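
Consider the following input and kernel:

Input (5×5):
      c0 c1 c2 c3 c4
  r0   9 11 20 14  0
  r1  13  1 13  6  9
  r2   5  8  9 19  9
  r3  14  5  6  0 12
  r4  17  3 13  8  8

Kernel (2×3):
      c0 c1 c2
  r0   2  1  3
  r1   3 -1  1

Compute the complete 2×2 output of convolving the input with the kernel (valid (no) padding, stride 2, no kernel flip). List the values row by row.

Output[0,0]: The receptive field on the input at this output position is [9 11 20 / 13 1 13]. Elementwise product with the kernel and sum: 9·2 + 11·1 + 20·3 + 13·3 + 1·-1 + 13·1.

140 96
88 94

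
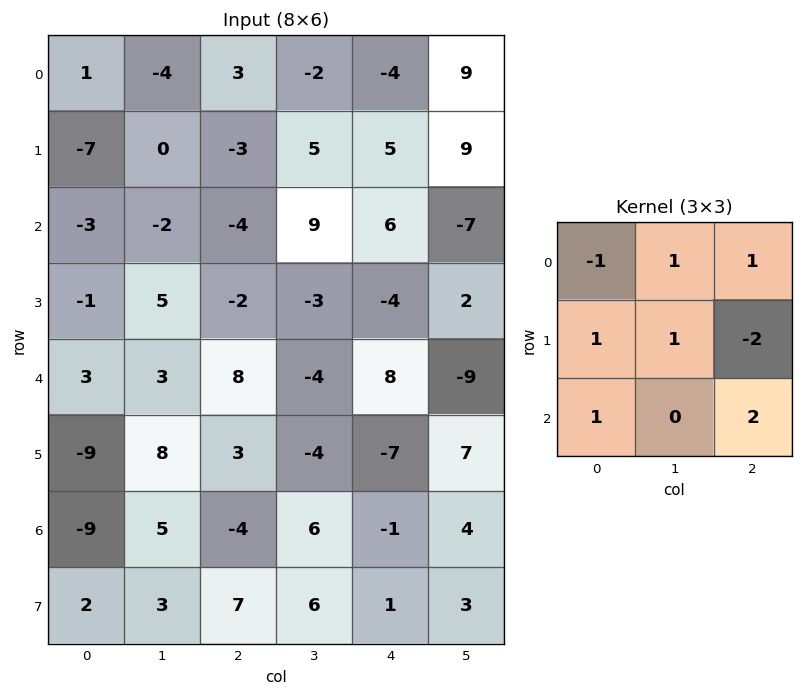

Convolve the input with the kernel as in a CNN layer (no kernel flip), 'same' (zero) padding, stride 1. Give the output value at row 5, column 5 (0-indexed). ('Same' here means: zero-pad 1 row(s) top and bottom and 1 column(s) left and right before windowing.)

-18

The receptive field on the zero-padded input at this output position is [8 -9 0 / -7 7 0 / -1 4 0]. Elementwise product with the kernel and sum: 8·-1 + -9·1 + 0·1 + -7·1 + 7·1 + 0·-2 + -1·1 + 0·2.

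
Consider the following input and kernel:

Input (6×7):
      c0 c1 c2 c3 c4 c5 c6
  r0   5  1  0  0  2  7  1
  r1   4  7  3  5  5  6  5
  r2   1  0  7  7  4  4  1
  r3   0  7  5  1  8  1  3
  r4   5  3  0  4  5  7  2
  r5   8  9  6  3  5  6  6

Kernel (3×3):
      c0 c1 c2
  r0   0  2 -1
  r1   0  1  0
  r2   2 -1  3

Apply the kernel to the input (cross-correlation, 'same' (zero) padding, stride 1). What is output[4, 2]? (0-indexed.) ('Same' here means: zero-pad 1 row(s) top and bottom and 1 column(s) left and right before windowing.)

The receptive field on the zero-padded input at this output position is [7 5 1 / 3 0 4 / 9 6 3]. Elementwise product with the kernel and sum: 5·2 + 1·-1 + 0·1 + 9·2 + 6·-1 + 3·3.

30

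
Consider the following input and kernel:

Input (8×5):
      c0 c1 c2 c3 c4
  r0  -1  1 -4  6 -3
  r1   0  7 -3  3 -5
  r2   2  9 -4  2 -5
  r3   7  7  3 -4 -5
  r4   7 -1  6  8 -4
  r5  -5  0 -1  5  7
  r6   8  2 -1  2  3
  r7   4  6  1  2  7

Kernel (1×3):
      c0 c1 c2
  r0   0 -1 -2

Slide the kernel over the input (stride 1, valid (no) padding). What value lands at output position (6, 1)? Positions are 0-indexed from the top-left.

-3

The receptive field on the input at this output position is [2 -1 2]. Elementwise product with the kernel and sum: -1·-1 + 2·-2.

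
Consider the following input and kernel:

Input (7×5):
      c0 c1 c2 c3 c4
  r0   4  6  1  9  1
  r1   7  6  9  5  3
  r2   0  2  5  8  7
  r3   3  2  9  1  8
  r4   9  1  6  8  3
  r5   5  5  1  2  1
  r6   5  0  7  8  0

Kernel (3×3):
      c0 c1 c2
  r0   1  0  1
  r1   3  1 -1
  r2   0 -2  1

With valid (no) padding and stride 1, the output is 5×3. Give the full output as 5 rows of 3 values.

24 35 22
18 -3 34
11 20 19
25 4 37
41 17 -3

Output[0,0]: The receptive field on the input at this output position is [4 6 1 / 7 6 9 / 0 2 5]. Elementwise product with the kernel and sum: 4·1 + 1·1 + 7·3 + 6·1 + 9·-1 + 2·-2 + 5·1.
Output[0,1]: The receptive field on the input at this output position is [6 1 9 / 6 9 5 / 2 5 8]. Elementwise product with the kernel and sum: 6·1 + 9·1 + 6·3 + 9·1 + 5·-1 + 5·-2 + 8·1.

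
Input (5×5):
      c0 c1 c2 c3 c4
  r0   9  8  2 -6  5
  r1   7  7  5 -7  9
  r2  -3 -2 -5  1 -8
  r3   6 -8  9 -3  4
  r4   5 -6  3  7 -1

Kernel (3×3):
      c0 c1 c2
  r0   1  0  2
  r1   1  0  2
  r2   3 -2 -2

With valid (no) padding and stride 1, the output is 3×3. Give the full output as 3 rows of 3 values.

35 -9 34
20 -43 27
32 -52 -7

Output[0,0]: The receptive field on the input at this output position is [9 8 2 / 7 7 5 / -3 -2 -5]. Elementwise product with the kernel and sum: 9·1 + 2·2 + 7·1 + 5·2 + -3·3 + -2·-2 + -5·-2.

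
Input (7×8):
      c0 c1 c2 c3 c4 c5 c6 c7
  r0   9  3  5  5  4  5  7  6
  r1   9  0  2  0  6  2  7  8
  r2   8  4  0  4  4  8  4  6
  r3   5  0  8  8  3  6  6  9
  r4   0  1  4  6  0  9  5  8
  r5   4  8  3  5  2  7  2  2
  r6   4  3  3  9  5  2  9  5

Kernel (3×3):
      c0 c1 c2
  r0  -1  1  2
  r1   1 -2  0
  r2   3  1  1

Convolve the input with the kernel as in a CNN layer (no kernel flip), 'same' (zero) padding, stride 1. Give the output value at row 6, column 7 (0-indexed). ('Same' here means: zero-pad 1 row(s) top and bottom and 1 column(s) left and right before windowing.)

-1

The receptive field on the zero-padded input at this output position is [2 2 0 / 9 5 0 / 0 0 0]. Elementwise product with the kernel and sum: 2·-1 + 2·1 + 0·2 + 9·1 + 5·-2 + 0·3 + 0·1 + 0·1.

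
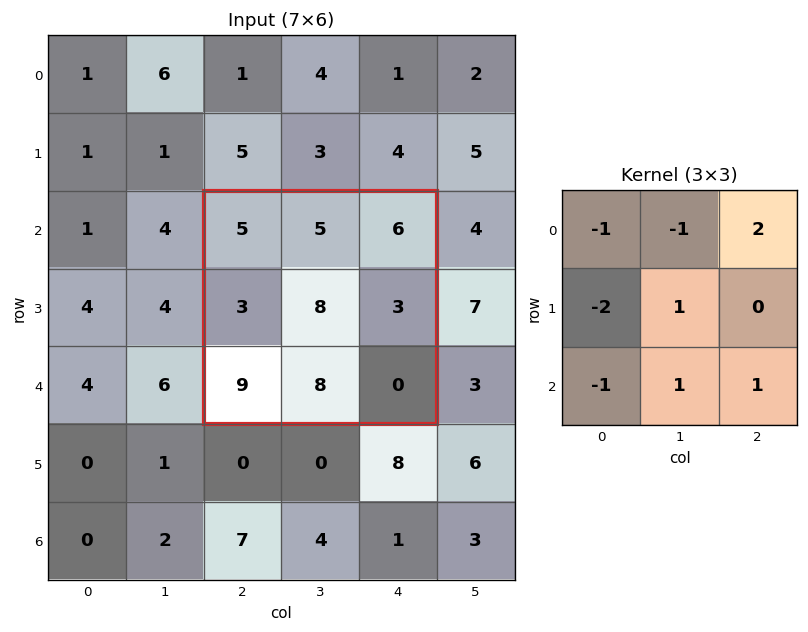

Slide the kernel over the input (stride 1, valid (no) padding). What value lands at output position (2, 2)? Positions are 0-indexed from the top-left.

The receptive field on the input at this output position is [5 5 6 / 3 8 3 / 9 8 0]. Elementwise product with the kernel and sum: 5·-1 + 5·-1 + 6·2 + 3·-2 + 8·1 + 9·-1 + 8·1 + 0·1.

3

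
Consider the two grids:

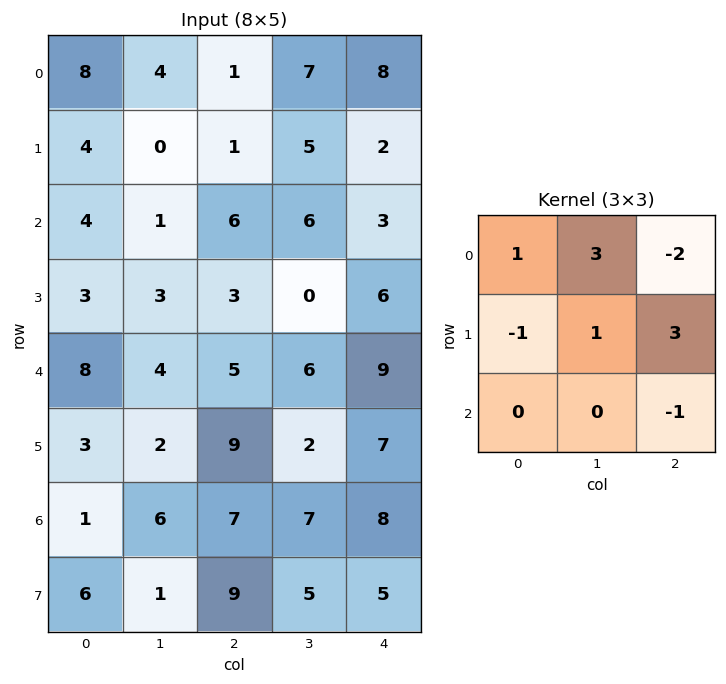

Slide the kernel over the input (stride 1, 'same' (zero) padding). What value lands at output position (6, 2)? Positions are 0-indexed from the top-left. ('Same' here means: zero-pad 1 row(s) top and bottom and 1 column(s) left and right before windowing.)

42

The receptive field on the zero-padded input at this output position is [2 9 2 / 6 7 7 / 1 9 5]. Elementwise product with the kernel and sum: 2·1 + 9·3 + 2·-2 + 6·-1 + 7·1 + 7·3 + 5·-1.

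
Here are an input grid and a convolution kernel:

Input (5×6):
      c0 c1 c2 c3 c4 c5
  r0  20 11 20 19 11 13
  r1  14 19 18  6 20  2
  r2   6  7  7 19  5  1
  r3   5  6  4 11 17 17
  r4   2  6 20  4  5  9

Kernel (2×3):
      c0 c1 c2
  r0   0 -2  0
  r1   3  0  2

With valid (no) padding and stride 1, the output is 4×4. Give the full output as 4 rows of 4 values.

Output[0,0]: The receptive field on the input at this output position is [20 11 20 / 14 19 18]. Elementwise product with the kernel and sum: 11·-2 + 14·3 + 18·2.

56 29 56 0
-6 23 19 19
9 26 8 57
34 18 48 -4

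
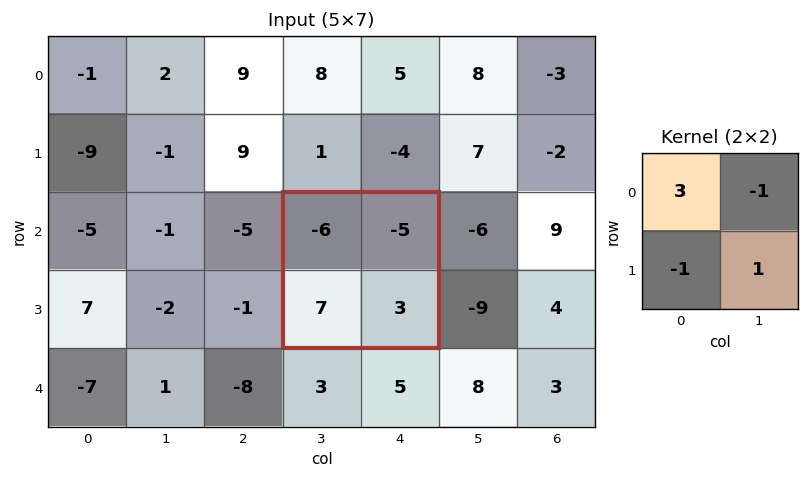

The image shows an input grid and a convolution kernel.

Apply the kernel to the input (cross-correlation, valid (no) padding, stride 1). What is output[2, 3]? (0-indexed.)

The receptive field on the input at this output position is [-6 -5 / 7 3]. Elementwise product with the kernel and sum: -6·3 + -5·-1 + 7·-1 + 3·1.

-17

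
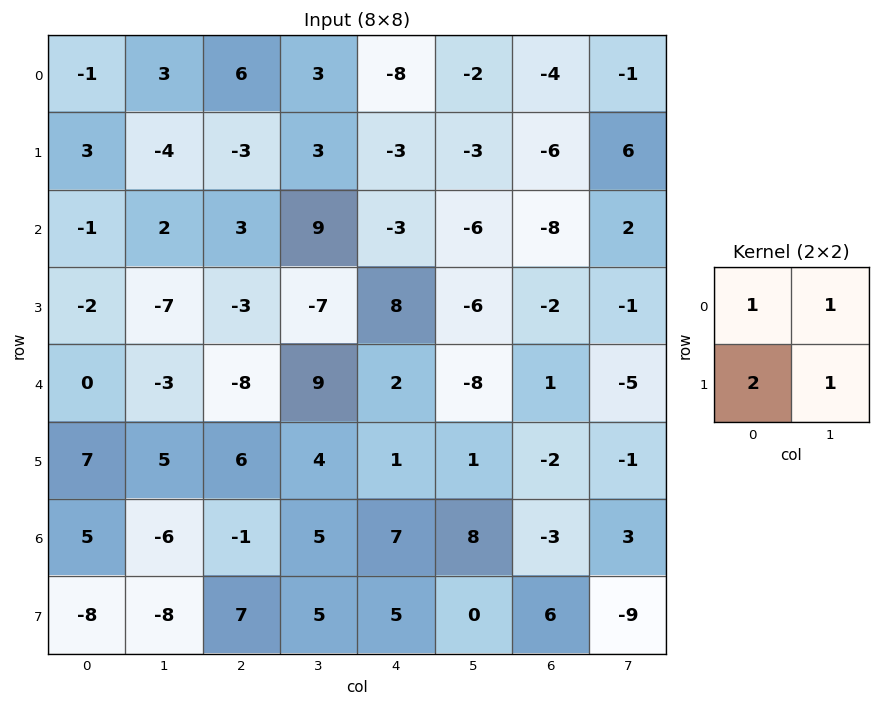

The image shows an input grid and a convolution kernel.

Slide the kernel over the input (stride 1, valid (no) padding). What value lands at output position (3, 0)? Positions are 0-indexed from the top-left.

The receptive field on the input at this output position is [-2 -7 / 0 -3]. Elementwise product with the kernel and sum: -2·1 + -7·1 + 0·2 + -3·1.

-12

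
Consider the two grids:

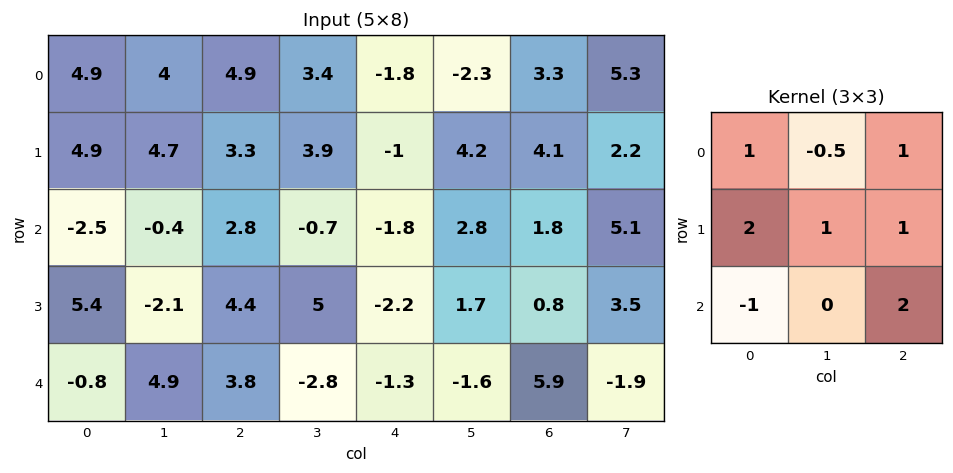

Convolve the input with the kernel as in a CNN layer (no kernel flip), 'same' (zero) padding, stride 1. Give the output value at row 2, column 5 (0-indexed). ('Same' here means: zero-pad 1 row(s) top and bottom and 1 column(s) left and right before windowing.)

The receptive field on the zero-padded input at this output position is [-1 4.2 4.1 / -1.8 2.8 1.8 / -2.2 1.7 0.8]. Elementwise product with the kernel and sum: -1·1 + 4.2·-0.5 + 4.1·1 + -1.8·2 + 2.8·1 + 1.8·1 + -2.2·-1 + 0.8·2.

5.8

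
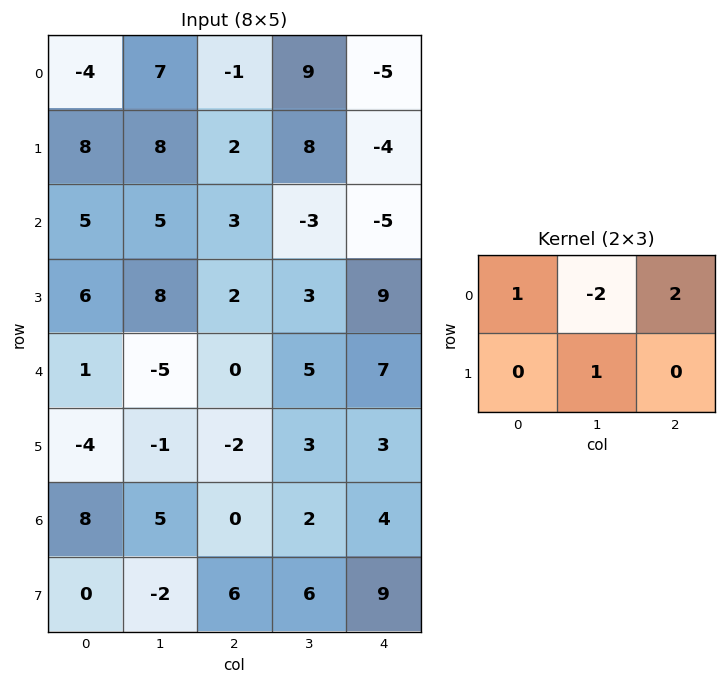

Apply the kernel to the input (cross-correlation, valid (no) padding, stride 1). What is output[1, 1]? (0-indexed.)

The receptive field on the input at this output position is [8 2 8 / 5 3 -3]. Elementwise product with the kernel and sum: 8·1 + 2·-2 + 8·2 + 3·1.

23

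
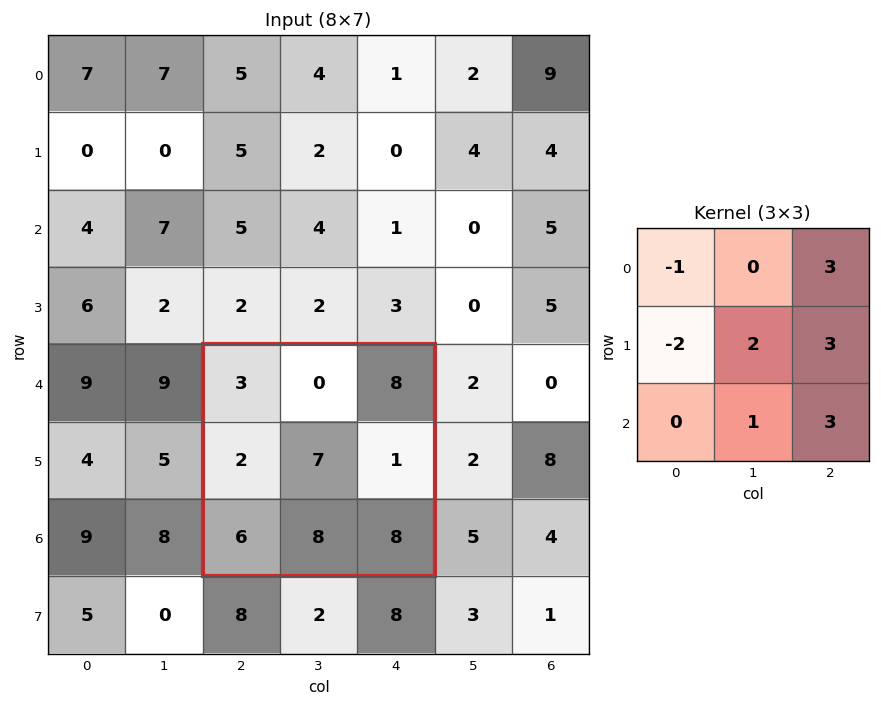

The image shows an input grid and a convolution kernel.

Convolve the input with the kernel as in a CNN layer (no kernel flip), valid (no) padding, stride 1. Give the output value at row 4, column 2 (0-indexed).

66

The receptive field on the input at this output position is [3 0 8 / 2 7 1 / 6 8 8]. Elementwise product with the kernel and sum: 3·-1 + 8·3 + 2·-2 + 7·2 + 1·3 + 8·1 + 8·3.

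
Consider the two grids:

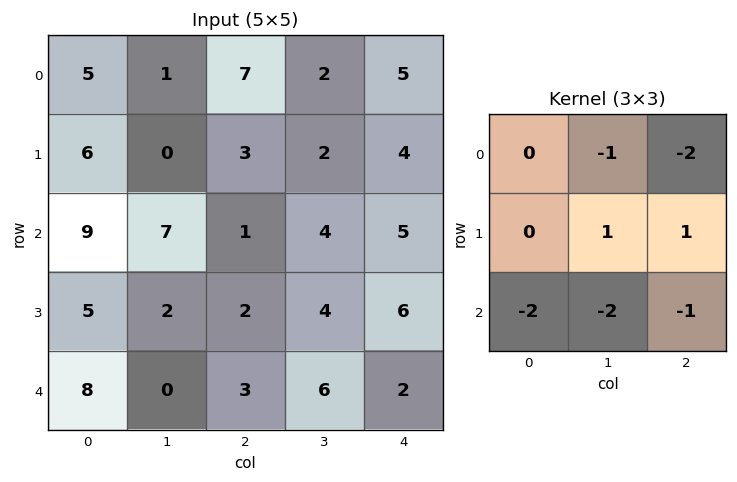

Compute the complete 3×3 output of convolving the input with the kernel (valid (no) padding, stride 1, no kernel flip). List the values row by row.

Output[0,0]: The receptive field on the input at this output position is [5 1 7 / 6 0 3 / 9 7 1]. Elementwise product with the kernel and sum: 1·-1 + 7·-2 + 0·1 + 3·1 + 9·-2 + 7·-2 + 1·-1.

-45 -26 -21
-14 -14 -19
-24 -15 -24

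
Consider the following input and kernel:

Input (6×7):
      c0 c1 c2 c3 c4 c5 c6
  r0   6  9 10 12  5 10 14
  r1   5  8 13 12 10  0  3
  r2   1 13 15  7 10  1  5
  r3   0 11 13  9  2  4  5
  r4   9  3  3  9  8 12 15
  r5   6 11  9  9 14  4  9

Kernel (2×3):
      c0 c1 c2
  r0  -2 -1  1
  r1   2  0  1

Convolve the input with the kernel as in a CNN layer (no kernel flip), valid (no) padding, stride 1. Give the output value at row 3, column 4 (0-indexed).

The receptive field on the input at this output position is [2 4 5 / 8 12 15]. Elementwise product with the kernel and sum: 2·-2 + 4·-1 + 5·1 + 8·2 + 15·1.

28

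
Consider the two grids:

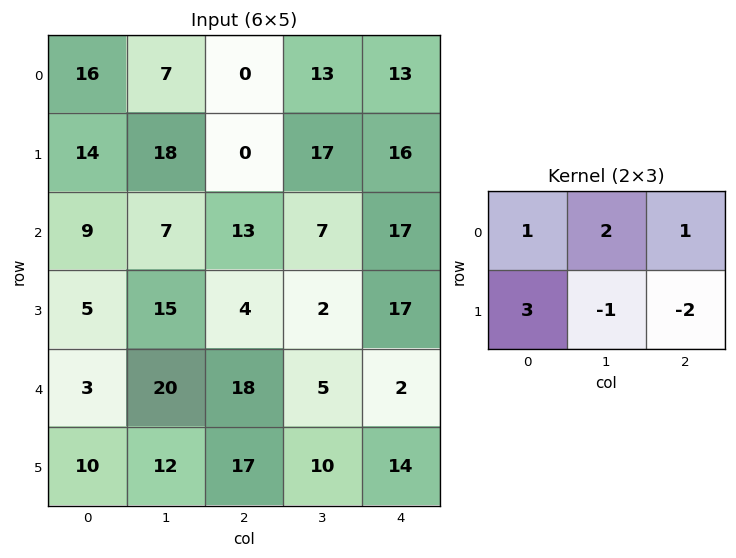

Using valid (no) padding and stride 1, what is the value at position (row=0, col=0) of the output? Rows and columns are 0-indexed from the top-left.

The receptive field on the input at this output position is [16 7 0 / 14 18 0]. Elementwise product with the kernel and sum: 16·1 + 7·2 + 0·1 + 14·3 + 18·-1 + 0·-2.

54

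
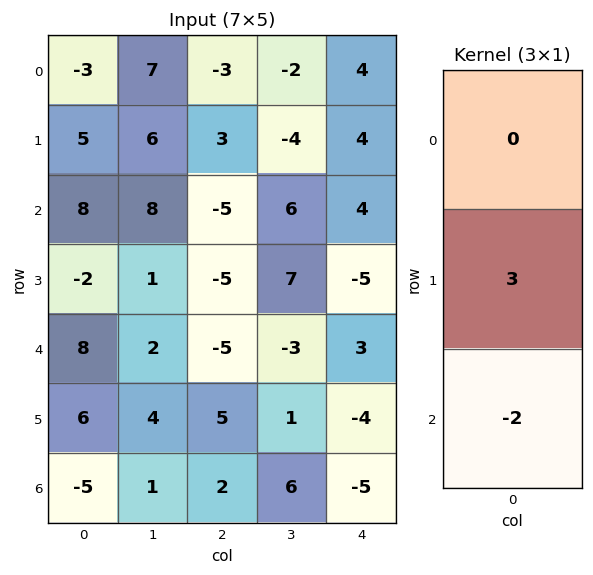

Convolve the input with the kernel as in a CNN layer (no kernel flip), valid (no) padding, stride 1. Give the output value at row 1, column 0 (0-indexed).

28

The receptive field on the input at this output position is [5 / 8 / -2]. Elementwise product with the kernel and sum: 8·3 + -2·-2.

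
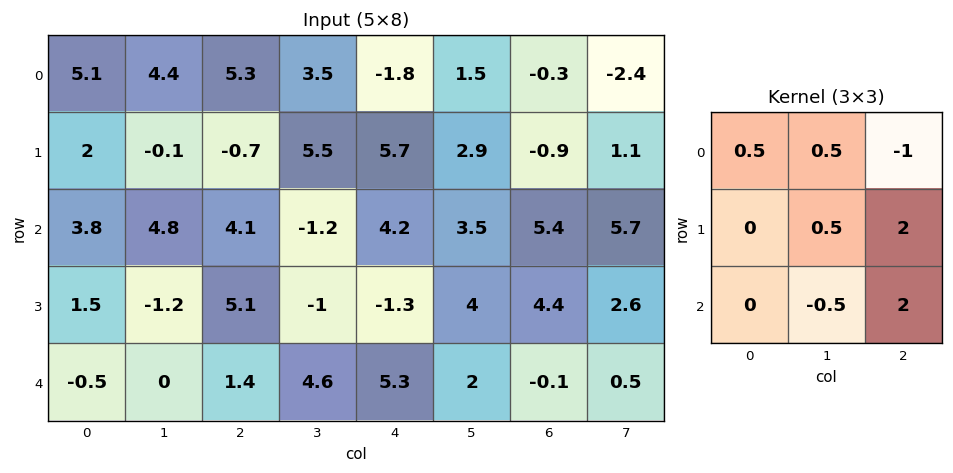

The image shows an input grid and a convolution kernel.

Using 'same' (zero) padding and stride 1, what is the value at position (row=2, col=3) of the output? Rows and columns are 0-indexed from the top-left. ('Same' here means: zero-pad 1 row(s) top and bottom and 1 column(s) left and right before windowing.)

2.4

The receptive field on the zero-padded input at this output position is [-0.7 5.5 5.7 / 4.1 -1.2 4.2 / 5.1 -1 -1.3]. Elementwise product with the kernel and sum: -0.7·0.5 + 5.5·0.5 + 5.7·-1 + -1.2·0.5 + 4.2·2 + -1·-0.5 + -1.3·2.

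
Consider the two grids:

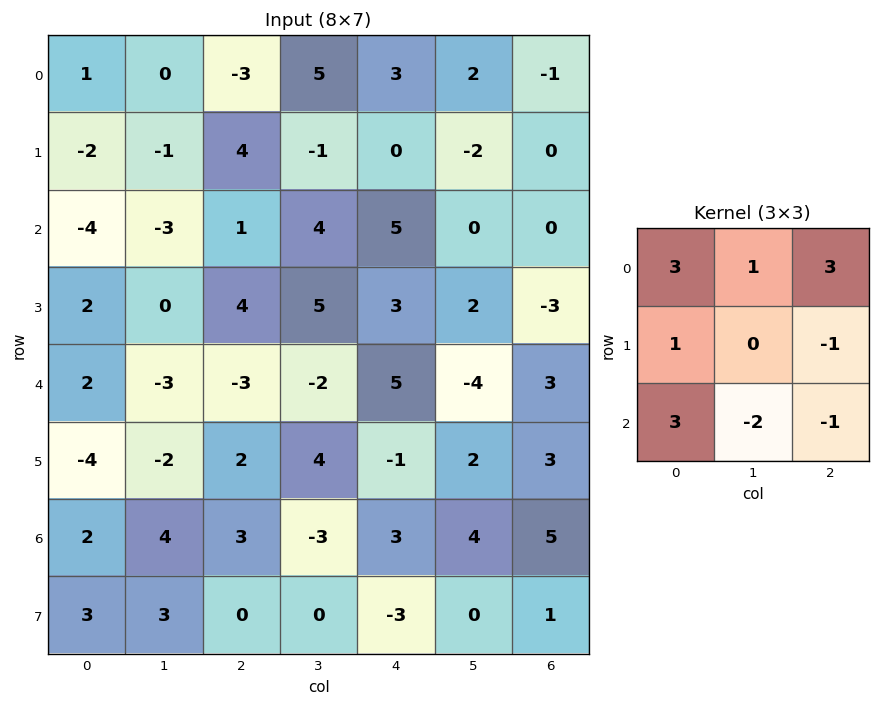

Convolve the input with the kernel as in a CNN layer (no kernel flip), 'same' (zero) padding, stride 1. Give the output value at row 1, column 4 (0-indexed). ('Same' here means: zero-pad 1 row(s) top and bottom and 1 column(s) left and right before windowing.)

27

The receptive field on the zero-padded input at this output position is [5 3 2 / -1 0 -2 / 4 5 0]. Elementwise product with the kernel and sum: 5·3 + 3·1 + 2·3 + -1·1 + -2·-1 + 4·3 + 5·-2 + 0·-1.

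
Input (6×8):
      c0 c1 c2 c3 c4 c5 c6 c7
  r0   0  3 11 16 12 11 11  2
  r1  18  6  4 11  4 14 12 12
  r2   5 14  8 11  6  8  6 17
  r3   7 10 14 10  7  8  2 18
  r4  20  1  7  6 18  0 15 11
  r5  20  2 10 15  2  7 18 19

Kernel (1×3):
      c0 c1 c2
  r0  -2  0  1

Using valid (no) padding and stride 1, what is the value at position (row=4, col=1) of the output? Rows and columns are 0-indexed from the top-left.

The receptive field on the input at this output position is [1 7 6]. Elementwise product with the kernel and sum: 1·-2 + 6·1.

4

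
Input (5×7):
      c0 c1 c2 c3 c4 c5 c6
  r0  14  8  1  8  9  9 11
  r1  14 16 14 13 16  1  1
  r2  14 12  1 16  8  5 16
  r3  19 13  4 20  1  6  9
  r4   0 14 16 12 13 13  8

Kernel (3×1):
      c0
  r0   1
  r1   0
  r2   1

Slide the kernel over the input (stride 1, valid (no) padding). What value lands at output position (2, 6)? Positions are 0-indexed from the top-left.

The receptive field on the input at this output position is [16 / 9 / 8]. Elementwise product with the kernel and sum: 16·1 + 8·1.

24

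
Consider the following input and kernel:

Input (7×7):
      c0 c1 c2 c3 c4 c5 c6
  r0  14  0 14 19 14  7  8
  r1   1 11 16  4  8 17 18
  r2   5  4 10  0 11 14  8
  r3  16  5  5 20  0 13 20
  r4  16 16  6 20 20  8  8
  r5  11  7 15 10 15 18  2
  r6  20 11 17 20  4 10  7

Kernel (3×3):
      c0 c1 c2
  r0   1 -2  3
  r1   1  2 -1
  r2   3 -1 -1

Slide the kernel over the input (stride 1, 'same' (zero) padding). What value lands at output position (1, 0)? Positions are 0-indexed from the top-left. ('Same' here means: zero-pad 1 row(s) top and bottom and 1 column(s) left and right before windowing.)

-46

The receptive field on the zero-padded input at this output position is [0 14 0 / 0 1 11 / 0 5 4]. Elementwise product with the kernel and sum: 0·1 + 14·-2 + 0·3 + 0·1 + 1·2 + 11·-1 + 0·3 + 5·-1 + 4·-1.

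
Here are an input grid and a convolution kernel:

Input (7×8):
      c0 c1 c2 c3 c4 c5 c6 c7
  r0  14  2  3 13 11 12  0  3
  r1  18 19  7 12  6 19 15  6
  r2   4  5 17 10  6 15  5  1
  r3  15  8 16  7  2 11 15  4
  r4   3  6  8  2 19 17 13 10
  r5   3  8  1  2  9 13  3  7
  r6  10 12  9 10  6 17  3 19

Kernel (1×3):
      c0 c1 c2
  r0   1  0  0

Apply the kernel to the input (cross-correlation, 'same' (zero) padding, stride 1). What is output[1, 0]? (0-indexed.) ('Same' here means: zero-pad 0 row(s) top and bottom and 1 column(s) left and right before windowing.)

The receptive field on the zero-padded input at this output position is [0 18 19]. Elementwise product with the kernel and sum: 0·1.

0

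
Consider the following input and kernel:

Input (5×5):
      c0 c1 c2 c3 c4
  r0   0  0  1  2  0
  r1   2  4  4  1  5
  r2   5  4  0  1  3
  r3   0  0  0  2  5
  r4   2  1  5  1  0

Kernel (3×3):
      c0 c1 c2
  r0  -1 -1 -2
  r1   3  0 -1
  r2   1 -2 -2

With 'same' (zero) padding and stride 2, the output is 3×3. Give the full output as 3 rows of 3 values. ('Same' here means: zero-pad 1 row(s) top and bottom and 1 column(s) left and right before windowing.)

Output[0,0]: The receptive field on the zero-padded input at this output position is [0 0 0 / 0 0 0 / 0 2 4]. Elementwise product with the kernel and sum: 0·-1 + 0·-1 + 0·-2 + 0·3 + 0·-1 + 0·1 + 2·-2 + 4·-2.
Output[0,1]: The receptive field on the zero-padded input at this output position is [0 0 0 / 0 1 2 / 4 4 1]. Elementwise product with the kernel and sum: 0·-1 + 0·-1 + 0·-2 + 0·3 + 2·-1 + 4·1 + 4·-2 + 1·-2.

-12 -8 -3
-14 -3 -11
-1 -2 -4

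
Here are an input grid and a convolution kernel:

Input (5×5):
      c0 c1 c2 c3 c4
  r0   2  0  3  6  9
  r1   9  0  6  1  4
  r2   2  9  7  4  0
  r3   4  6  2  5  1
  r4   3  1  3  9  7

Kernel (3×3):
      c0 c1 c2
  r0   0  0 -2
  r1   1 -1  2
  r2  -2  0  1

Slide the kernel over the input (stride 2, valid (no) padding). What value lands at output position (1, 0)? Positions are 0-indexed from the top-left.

The receptive field on the input at this output position is [2 9 7 / 4 6 2 / 3 1 3]. Elementwise product with the kernel and sum: 7·-2 + 4·1 + 6·-1 + 2·2 + 3·-2 + 3·1.

-15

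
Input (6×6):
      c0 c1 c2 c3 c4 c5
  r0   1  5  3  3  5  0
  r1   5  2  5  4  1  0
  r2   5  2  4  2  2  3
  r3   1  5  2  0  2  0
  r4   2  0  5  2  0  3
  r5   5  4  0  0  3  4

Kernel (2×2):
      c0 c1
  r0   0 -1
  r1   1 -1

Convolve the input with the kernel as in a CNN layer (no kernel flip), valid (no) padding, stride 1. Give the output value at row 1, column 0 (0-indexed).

1

The receptive field on the input at this output position is [5 2 / 5 2]. Elementwise product with the kernel and sum: 2·-1 + 5·1 + 2·-1.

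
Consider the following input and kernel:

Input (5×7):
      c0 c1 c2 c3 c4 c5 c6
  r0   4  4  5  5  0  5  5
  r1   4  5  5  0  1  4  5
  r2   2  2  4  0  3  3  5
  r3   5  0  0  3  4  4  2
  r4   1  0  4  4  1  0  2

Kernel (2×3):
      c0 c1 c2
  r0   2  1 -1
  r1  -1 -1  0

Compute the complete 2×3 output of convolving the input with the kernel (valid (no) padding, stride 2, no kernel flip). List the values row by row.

-2 10 -5
-3 2 -4

Output[0,0]: The receptive field on the input at this output position is [4 4 5 / 4 5 5]. Elementwise product with the kernel and sum: 4·2 + 4·1 + 5·-1 + 4·-1 + 5·-1.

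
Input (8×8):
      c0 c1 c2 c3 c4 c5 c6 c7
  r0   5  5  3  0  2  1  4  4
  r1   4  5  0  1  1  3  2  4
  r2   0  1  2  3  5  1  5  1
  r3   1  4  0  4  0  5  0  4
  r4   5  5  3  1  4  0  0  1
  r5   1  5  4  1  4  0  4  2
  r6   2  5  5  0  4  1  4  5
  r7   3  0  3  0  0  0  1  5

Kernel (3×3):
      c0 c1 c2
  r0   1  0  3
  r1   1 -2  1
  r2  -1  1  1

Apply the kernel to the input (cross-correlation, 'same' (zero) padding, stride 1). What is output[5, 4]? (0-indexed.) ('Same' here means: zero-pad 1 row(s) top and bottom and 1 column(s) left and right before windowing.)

The receptive field on the zero-padded input at this output position is [1 4 0 / 1 4 0 / 0 4 1]. Elementwise product with the kernel and sum: 1·1 + 0·3 + 1·1 + 4·-2 + 0·1 + 0·-1 + 4·1 + 1·1.

-1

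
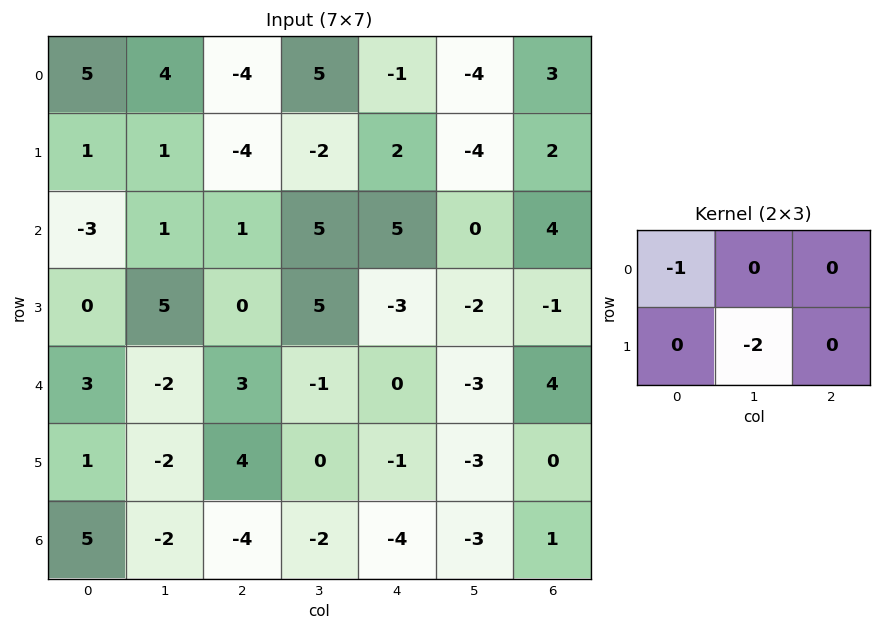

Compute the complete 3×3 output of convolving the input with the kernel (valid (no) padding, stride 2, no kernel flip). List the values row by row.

Output[0,0]: The receptive field on the input at this output position is [5 4 -4 / 1 1 -4]. Elementwise product with the kernel and sum: 5·-1 + 1·-2.

-7 8 9
-7 -11 -1
1 -3 6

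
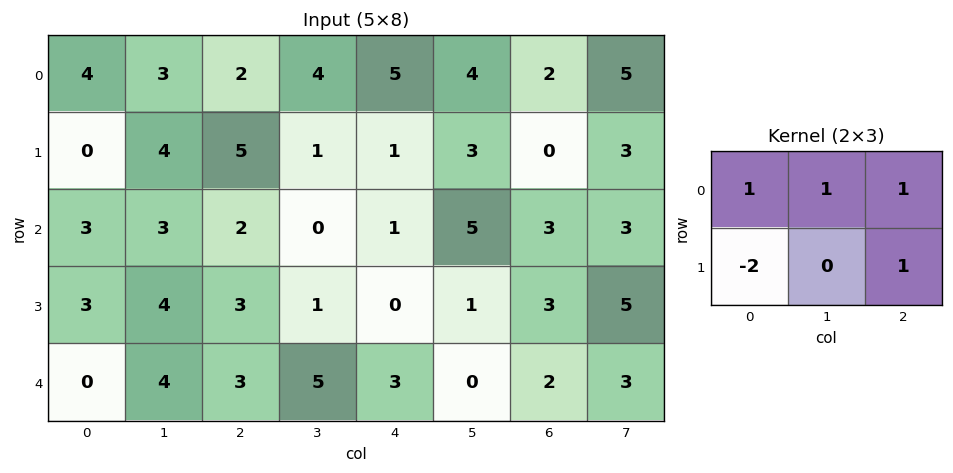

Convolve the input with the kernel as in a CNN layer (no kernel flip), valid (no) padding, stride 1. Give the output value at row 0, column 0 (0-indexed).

14

The receptive field on the input at this output position is [4 3 2 / 0 4 5]. Elementwise product with the kernel and sum: 4·1 + 3·1 + 2·1 + 0·-2 + 5·1.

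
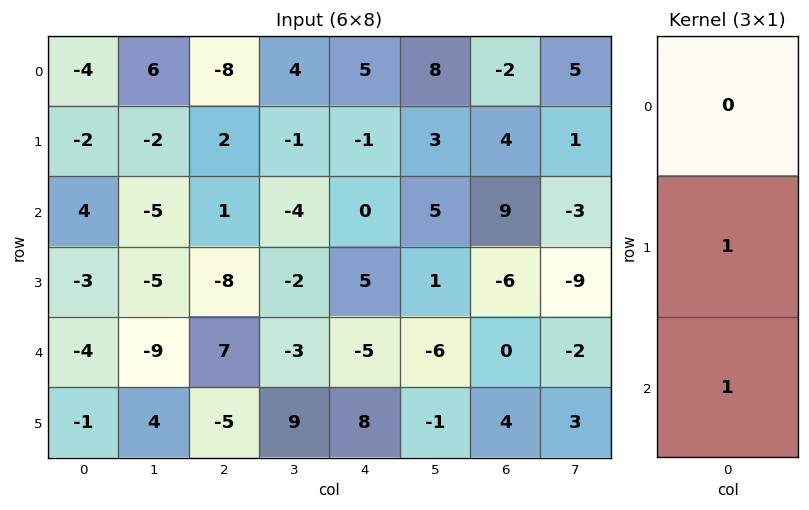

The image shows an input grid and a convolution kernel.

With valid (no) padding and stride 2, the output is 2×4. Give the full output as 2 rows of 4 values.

2 3 -1 13
-7 -1 0 -6

Output[0,0]: The receptive field on the input at this output position is [-4 / -2 / 4]. Elementwise product with the kernel and sum: -2·1 + 4·1.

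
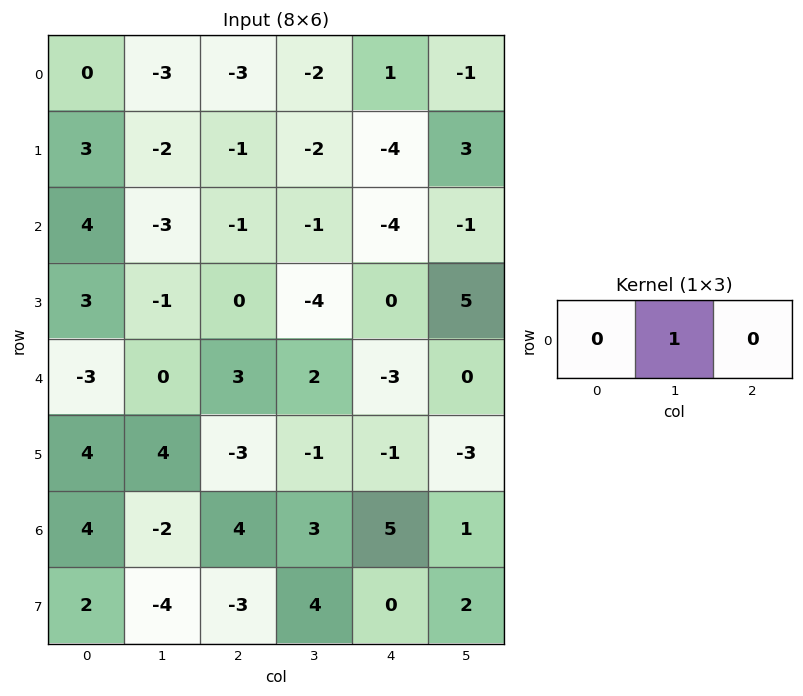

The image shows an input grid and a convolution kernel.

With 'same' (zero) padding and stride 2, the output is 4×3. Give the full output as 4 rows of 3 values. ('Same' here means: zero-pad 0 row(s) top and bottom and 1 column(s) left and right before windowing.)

Output[0,0]: The receptive field on the zero-padded input at this output position is [0 0 -3]. Elementwise product with the kernel and sum: 0·1.

0 -3 1
4 -1 -4
-3 3 -3
4 4 5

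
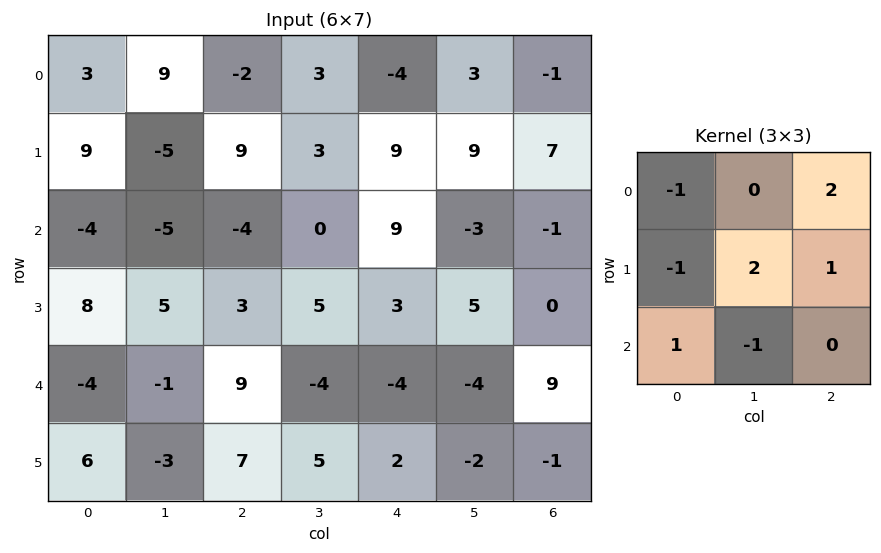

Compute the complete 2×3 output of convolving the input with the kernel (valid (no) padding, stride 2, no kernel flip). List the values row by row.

Output[0,0]: The receptive field on the input at this output position is [3 9 -2 / 9 -5 9 / -4 -5 -4]. Elementwise product with the kernel and sum: 3·-1 + -2·2 + 9·-1 + -5·2 + 9·1 + -4·1 + -5·-1.

-16 -4 30
-2 45 -4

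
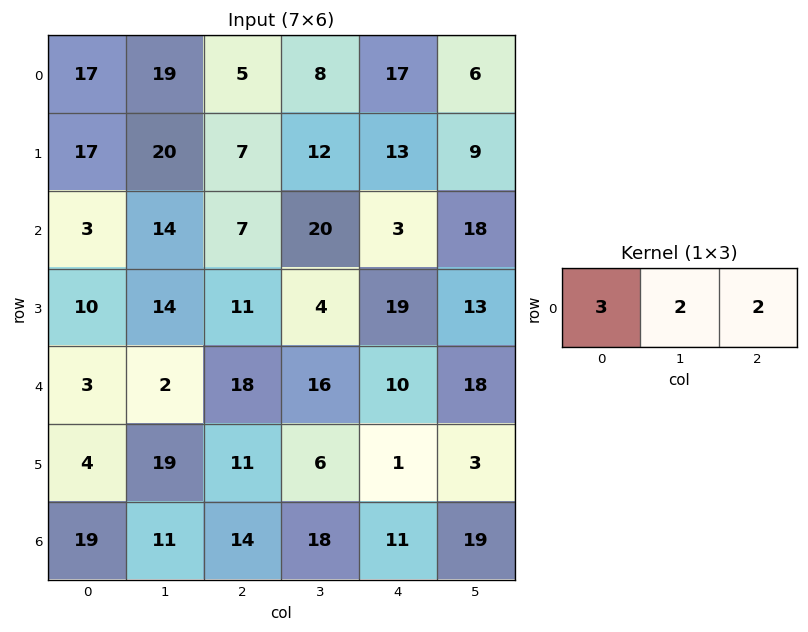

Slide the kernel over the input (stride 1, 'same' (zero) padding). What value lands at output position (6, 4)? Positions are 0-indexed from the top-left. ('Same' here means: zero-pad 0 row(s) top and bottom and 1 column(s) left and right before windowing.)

114

The receptive field on the zero-padded input at this output position is [18 11 19]. Elementwise product with the kernel and sum: 18·3 + 11·2 + 19·2.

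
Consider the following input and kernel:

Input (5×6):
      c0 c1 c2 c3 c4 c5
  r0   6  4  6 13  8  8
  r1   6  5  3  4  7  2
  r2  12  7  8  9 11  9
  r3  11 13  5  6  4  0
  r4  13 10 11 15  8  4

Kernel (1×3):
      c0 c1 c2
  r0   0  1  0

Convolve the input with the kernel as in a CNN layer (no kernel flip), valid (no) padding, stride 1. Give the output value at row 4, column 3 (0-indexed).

The receptive field on the input at this output position is [15 8 4]. Elementwise product with the kernel and sum: 8·1.

8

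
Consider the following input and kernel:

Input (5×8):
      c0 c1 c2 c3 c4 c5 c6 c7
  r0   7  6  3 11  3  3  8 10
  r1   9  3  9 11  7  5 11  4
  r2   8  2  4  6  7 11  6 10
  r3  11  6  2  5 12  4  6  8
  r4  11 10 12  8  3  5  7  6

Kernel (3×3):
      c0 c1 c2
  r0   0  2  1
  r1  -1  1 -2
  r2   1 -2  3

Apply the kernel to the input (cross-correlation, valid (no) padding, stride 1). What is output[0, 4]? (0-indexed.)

-7

The receptive field on the input at this output position is [3 3 8 / 7 5 11 / 7 11 6]. Elementwise product with the kernel and sum: 3·2 + 8·1 + 7·-1 + 5·1 + 11·-2 + 7·1 + 11·-2 + 6·3.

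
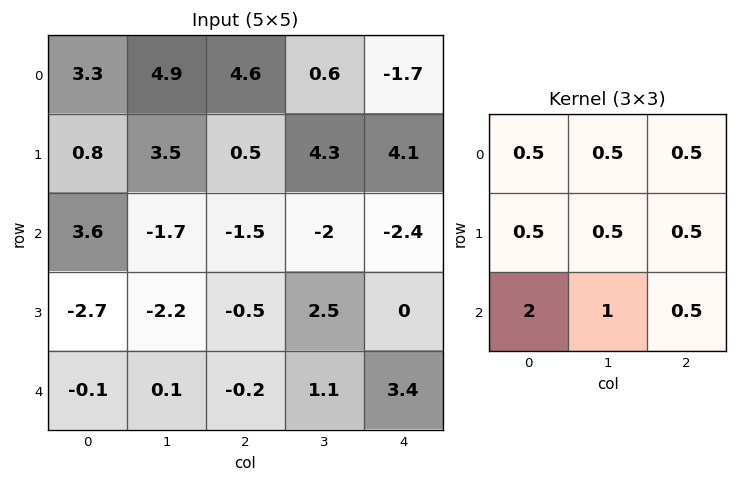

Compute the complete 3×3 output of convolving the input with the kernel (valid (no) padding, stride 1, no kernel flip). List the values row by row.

Output[0,0]: The receptive field on the input at this output position is [3.3 4.9 4.6 / 0.8 3.5 0.5 / 3.6 -1.7 -1.5]. Elementwise product with the kernel and sum: 3.3·0.5 + 4.9·0.5 + 4.6·0.5 + 0.8·0.5 + 3.5·0.5 + 0.5·0.5 + 3.6·2 + -1.7·1 + -1.5·0.5.

13.55 3.3 -0
-5.25 -2.1 3
-2.7 -2.15 0.45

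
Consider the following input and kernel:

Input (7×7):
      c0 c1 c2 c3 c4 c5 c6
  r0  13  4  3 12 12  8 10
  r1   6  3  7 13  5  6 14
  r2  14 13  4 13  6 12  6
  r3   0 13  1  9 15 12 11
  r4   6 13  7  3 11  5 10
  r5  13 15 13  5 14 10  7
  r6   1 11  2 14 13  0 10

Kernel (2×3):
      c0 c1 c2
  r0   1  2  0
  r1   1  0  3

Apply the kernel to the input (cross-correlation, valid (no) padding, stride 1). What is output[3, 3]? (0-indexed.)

The receptive field on the input at this output position is [9 15 12 / 3 11 5]. Elementwise product with the kernel and sum: 9·1 + 15·2 + 3·1 + 5·3.

57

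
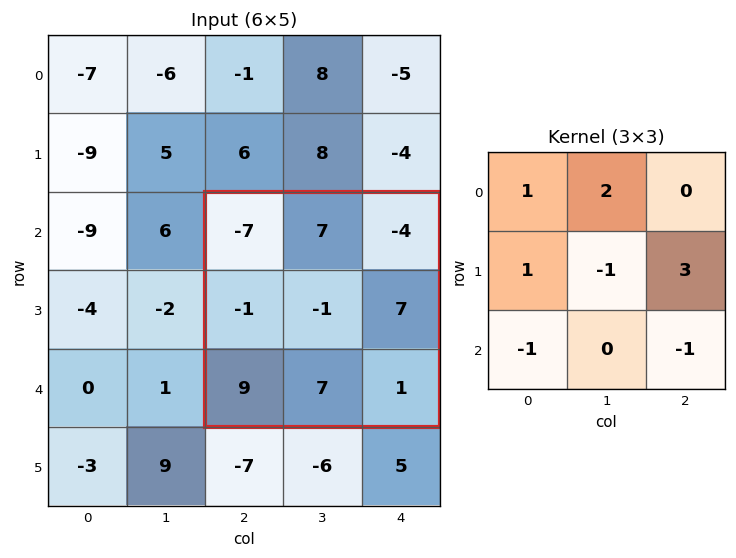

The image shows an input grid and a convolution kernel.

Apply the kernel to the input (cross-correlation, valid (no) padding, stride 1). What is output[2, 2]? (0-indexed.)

The receptive field on the input at this output position is [-7 7 -4 / -1 -1 7 / 9 7 1]. Elementwise product with the kernel and sum: -7·1 + 7·2 + -1·1 + -1·-1 + 7·3 + 9·-1 + 1·-1.

18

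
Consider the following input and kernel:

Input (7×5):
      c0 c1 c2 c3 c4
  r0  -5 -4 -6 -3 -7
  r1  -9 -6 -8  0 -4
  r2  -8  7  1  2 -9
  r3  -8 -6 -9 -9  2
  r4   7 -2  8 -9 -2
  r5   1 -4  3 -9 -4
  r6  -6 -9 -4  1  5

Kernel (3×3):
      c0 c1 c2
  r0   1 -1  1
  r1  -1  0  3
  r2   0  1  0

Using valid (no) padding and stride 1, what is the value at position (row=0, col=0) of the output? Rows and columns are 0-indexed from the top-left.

The receptive field on the input at this output position is [-5 -4 -6 / -9 -6 -8 / -8 7 1]. Elementwise product with the kernel and sum: -5·1 + -4·-1 + -6·1 + -9·-1 + -8·3 + 7·1.

-15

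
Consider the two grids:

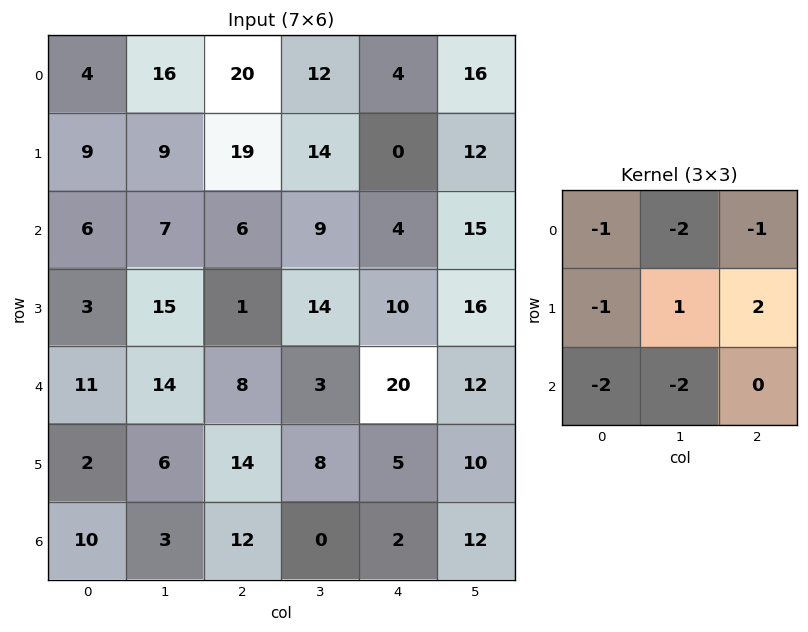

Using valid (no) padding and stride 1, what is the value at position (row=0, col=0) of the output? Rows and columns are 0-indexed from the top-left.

The receptive field on the input at this output position is [4 16 20 / 9 9 19 / 6 7 6]. Elementwise product with the kernel and sum: 4·-1 + 16·-2 + 20·-1 + 9·-1 + 9·1 + 19·2 + 6·-2 + 7·-2.

-44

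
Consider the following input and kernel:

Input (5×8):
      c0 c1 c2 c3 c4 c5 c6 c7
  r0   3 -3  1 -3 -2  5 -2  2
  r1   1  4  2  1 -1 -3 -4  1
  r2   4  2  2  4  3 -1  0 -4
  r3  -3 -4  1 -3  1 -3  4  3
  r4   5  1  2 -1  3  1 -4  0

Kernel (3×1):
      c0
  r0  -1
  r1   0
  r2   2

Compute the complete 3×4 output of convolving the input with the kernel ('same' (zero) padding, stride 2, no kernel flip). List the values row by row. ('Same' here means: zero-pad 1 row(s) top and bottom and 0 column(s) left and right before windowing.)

Output[0,0]: The receptive field on the zero-padded input at this output position is [0 / 3 / 1]. Elementwise product with the kernel and sum: 0·-1 + 1·2.
Output[0,1]: The receptive field on the zero-padded input at this output position is [0 / 1 / 2]. Elementwise product with the kernel and sum: 0·-1 + 2·2.

2 4 -2 -8
-7 0 3 12
3 -1 -1 -4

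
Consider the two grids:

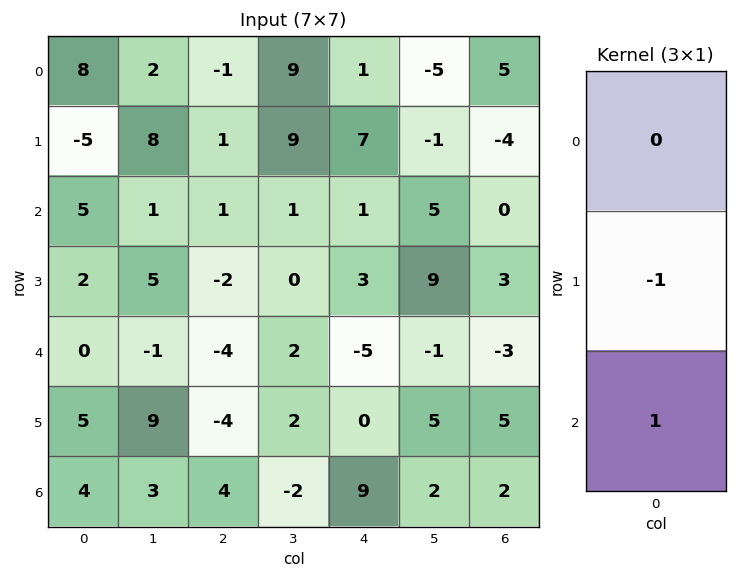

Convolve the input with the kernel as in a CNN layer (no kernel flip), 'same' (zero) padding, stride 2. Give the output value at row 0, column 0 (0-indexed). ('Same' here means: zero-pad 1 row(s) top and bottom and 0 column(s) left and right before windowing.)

The receptive field on the zero-padded input at this output position is [0 / 8 / -5]. Elementwise product with the kernel and sum: 8·-1 + -5·1.

-13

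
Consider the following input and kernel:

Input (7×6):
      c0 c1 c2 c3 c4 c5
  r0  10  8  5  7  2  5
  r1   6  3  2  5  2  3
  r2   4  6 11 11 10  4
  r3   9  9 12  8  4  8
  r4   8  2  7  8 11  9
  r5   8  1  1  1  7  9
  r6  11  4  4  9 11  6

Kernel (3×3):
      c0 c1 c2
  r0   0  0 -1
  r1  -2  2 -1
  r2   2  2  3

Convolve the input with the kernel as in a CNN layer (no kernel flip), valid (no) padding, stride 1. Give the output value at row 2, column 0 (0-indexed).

18

The receptive field on the input at this output position is [4 6 11 / 9 9 12 / 8 2 7]. Elementwise product with the kernel and sum: 11·-1 + 9·-2 + 9·2 + 12·-1 + 8·2 + 2·2 + 7·3.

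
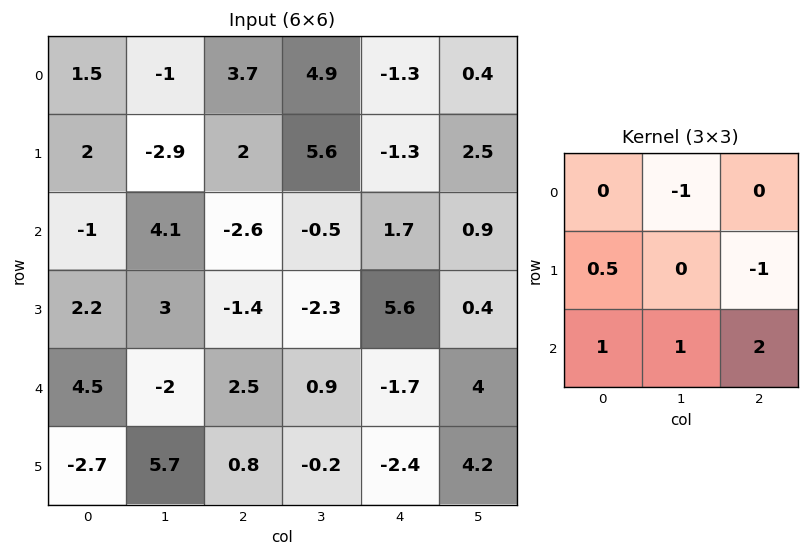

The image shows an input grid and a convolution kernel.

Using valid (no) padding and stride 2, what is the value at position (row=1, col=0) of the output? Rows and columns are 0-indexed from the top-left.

5.9

The receptive field on the input at this output position is [-1 4.1 -2.6 / 2.2 3 -1.4 / 4.5 -2 2.5]. Elementwise product with the kernel and sum: 4.1·-1 + 2.2·0.5 + -1.4·-1 + 4.5·1 + -2·1 + 2.5·2.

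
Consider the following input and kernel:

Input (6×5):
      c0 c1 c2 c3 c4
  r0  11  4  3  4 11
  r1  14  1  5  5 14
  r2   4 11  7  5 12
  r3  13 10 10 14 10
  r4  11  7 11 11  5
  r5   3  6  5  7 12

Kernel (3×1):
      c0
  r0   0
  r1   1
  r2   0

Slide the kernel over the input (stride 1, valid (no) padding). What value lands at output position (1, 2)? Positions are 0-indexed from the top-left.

7

The receptive field on the input at this output position is [5 / 7 / 10]. Elementwise product with the kernel and sum: 7·1.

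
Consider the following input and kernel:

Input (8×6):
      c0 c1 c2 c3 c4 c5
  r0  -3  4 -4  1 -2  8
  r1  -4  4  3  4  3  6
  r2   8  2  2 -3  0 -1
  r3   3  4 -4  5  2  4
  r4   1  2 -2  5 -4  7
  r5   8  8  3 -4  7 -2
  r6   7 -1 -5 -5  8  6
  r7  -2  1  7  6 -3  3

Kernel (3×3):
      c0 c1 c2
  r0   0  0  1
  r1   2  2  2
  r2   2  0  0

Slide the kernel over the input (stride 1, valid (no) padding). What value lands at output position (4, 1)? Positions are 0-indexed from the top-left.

17

The receptive field on the input at this output position is [2 -2 5 / 8 3 -4 / -1 -5 -5]. Elementwise product with the kernel and sum: 5·1 + 8·2 + 3·2 + -4·2 + -1·2.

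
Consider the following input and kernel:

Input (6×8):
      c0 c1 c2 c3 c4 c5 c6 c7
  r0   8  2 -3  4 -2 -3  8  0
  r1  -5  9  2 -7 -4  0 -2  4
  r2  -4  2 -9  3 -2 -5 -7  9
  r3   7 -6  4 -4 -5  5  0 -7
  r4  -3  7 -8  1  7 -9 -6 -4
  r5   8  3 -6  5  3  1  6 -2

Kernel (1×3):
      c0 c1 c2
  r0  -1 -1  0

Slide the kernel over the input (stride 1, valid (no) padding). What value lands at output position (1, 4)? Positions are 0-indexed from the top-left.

The receptive field on the input at this output position is [-4 0 -2]. Elementwise product with the kernel and sum: -4·-1 + 0·-1.

4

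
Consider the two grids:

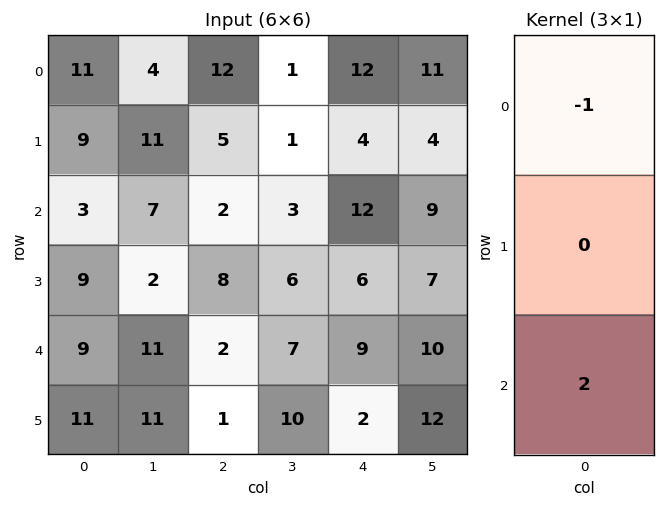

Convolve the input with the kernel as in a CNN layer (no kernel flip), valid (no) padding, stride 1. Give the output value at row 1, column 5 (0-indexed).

10

The receptive field on the input at this output position is [4 / 9 / 7]. Elementwise product with the kernel and sum: 4·-1 + 7·2.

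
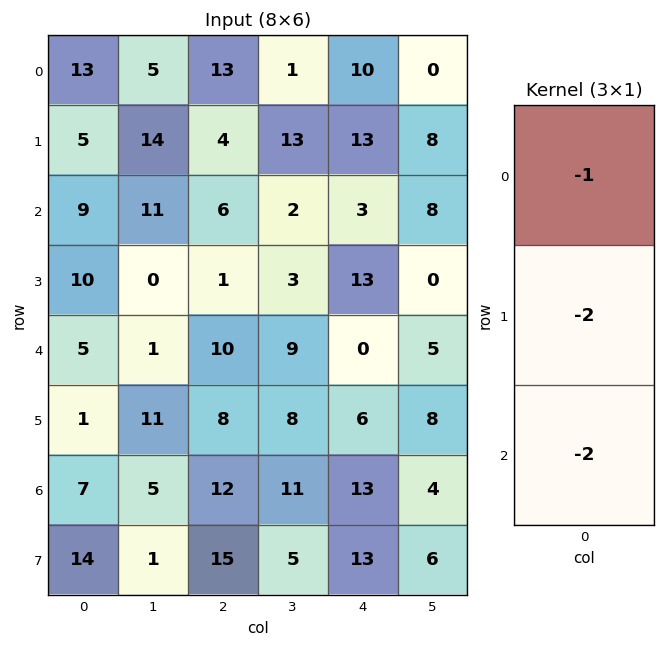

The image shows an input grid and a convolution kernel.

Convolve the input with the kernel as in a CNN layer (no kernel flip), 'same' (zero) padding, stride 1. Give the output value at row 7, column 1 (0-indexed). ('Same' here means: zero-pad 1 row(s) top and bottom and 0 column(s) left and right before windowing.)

The receptive field on the zero-padded input at this output position is [5 / 1 / 0]. Elementwise product with the kernel and sum: 5·-1 + 1·-2 + 0·-2.

-7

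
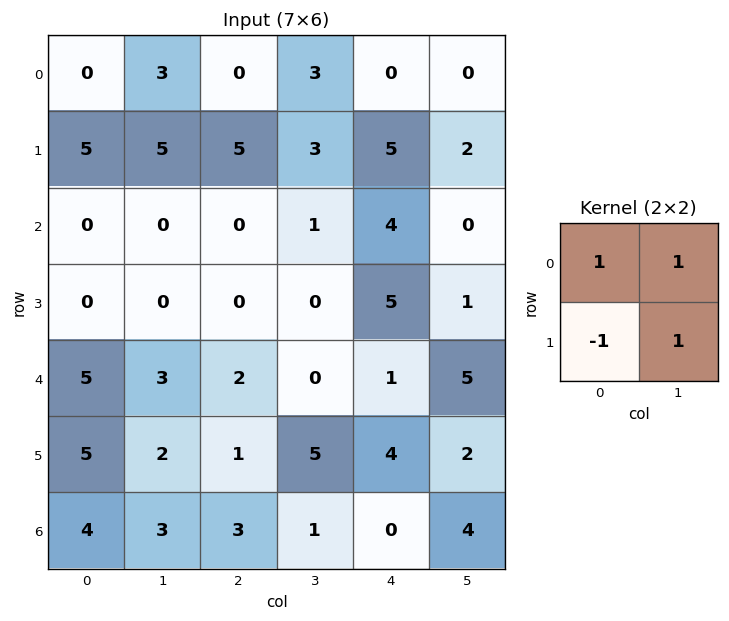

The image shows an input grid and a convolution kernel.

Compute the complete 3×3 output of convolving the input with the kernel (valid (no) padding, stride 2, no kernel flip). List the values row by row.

Output[0,0]: The receptive field on the input at this output position is [0 3 / 5 5]. Elementwise product with the kernel and sum: 0·1 + 3·1 + 5·-1 + 5·1.
Output[0,1]: The receptive field on the input at this output position is [0 3 / 5 3]. Elementwise product with the kernel and sum: 0·1 + 3·1 + 5·-1 + 3·1.

3 1 -3
0 1 0
5 6 4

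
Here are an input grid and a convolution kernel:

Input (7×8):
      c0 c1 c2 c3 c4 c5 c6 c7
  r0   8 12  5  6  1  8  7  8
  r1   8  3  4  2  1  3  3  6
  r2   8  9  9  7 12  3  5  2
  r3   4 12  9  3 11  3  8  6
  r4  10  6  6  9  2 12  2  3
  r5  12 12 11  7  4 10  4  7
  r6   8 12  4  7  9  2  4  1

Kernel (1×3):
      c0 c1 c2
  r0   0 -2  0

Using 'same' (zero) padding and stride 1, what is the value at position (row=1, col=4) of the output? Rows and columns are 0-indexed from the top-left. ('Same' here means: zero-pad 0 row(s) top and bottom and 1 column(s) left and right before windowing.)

-2

The receptive field on the zero-padded input at this output position is [2 1 3]. Elementwise product with the kernel and sum: 1·-2.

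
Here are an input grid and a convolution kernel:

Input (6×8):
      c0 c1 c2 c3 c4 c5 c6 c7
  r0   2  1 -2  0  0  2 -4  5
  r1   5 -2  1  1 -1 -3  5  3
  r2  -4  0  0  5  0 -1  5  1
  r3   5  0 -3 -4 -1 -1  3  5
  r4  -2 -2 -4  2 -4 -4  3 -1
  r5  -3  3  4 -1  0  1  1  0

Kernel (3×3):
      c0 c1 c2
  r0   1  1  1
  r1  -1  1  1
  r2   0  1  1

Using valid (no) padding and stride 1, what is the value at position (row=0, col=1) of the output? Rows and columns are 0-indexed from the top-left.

8

The receptive field on the input at this output position is [1 -2 0 / -2 1 1 / 0 0 5]. Elementwise product with the kernel and sum: 1·1 + -2·1 + 0·1 + -2·-1 + 1·1 + 1·1 + 0·1 + 5·1.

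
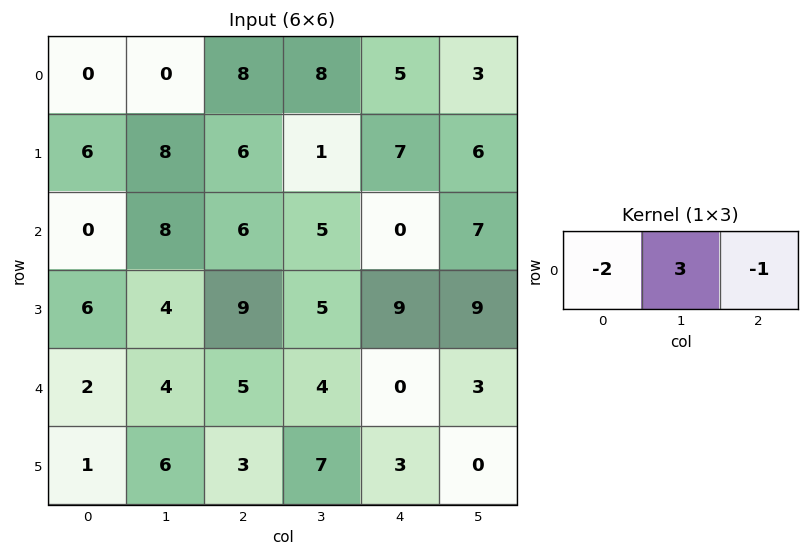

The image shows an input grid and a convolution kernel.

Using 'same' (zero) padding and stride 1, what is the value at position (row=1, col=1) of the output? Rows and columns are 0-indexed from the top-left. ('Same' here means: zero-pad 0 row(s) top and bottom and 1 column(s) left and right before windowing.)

6

The receptive field on the zero-padded input at this output position is [6 8 6]. Elementwise product with the kernel and sum: 6·-2 + 8·3 + 6·-1.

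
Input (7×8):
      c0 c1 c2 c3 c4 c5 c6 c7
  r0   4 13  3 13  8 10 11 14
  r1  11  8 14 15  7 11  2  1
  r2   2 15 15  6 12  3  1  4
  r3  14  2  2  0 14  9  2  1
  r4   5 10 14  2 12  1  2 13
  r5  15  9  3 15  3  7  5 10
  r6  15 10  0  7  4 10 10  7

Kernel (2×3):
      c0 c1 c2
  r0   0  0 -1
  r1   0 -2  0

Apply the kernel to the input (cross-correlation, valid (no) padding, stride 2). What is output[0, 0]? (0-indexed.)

The receptive field on the input at this output position is [4 13 3 / 11 8 14]. Elementwise product with the kernel and sum: 3·-1 + 8·-2.

-19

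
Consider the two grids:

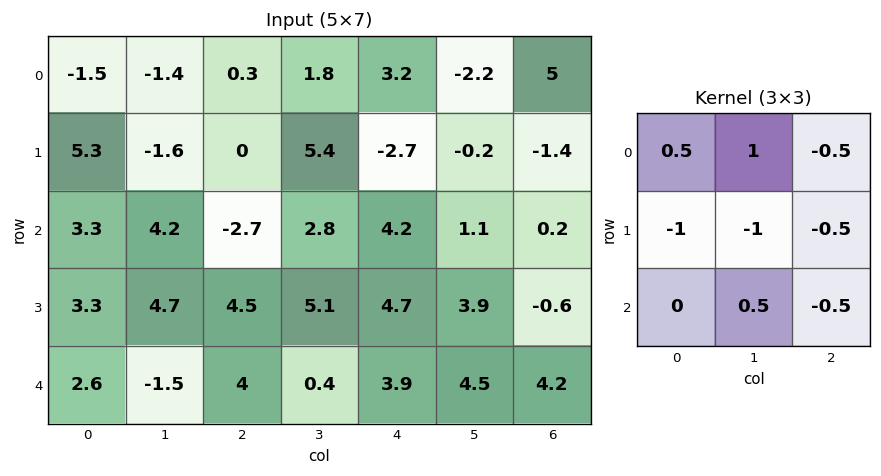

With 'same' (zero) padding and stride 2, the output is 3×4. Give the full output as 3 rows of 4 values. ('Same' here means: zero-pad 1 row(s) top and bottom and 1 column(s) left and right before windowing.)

Output[0,0]: The receptive field on the zero-padded input at this output position is [0 0 0 / 0 -1.5 -1.4 / 0 5.3 -1.6]. Elementwise product with the kernel and sum: 0·0.5 + 0·1 + 0·-0.5 + 0·-1 + -1.5·-1 + -1.4·-0.5 + 5.3·0.5 + -1.6·-0.5.
Output[0,1]: The receptive field on the zero-padded input at this output position is [0 0 0 / -1.4 0.3 1.8 / -1.6 0 5.4]. Elementwise product with the kernel and sum: 0·0.5 + 0·1 + 0·-0.5 + -1.4·-1 + 0.3·-1 + 1.8·-0.5 + 0·0.5 + 5.4·-0.5.

5.65 -2.5 -5.15 -3.5
-0 -6.7 -7.05 -3.1
-0.9 1.6 -1.25 -7.35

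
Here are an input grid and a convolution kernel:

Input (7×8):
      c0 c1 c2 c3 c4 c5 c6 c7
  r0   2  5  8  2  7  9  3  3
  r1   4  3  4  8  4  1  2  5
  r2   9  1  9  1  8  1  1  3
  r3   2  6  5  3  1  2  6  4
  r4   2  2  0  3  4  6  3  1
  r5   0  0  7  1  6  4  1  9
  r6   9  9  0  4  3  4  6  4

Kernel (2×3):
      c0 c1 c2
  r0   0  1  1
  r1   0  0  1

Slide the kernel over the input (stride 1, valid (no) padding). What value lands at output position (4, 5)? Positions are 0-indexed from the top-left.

The receptive field on the input at this output position is [6 3 1 / 4 1 9]. Elementwise product with the kernel and sum: 3·1 + 1·1 + 9·1.

13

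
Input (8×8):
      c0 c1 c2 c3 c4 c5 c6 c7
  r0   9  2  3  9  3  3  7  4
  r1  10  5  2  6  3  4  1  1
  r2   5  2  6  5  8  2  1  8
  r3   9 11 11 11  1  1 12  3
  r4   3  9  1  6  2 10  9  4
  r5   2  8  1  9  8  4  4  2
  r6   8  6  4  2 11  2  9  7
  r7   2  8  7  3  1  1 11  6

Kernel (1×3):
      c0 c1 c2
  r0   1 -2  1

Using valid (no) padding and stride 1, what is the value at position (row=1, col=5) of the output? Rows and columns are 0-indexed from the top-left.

3

The receptive field on the input at this output position is [4 1 1]. Elementwise product with the kernel and sum: 4·1 + 1·-2 + 1·1.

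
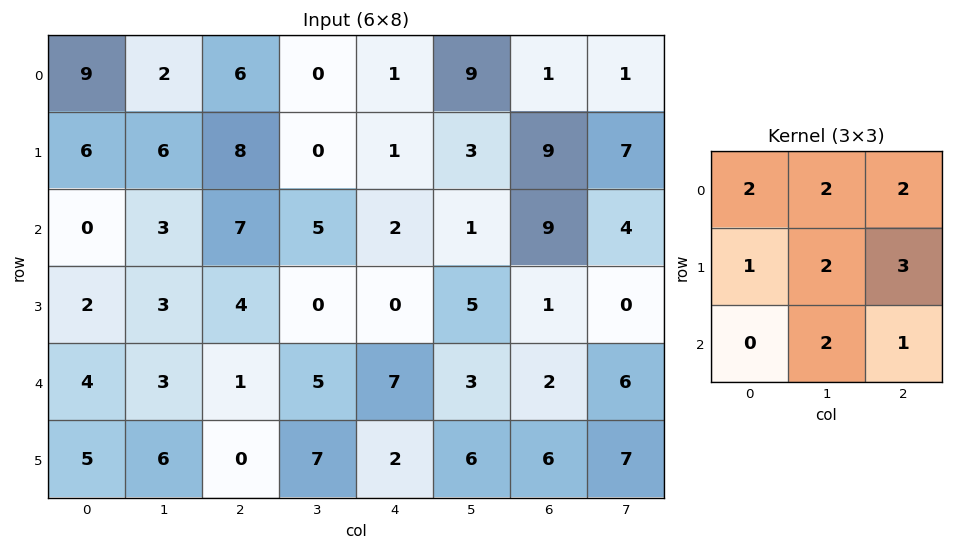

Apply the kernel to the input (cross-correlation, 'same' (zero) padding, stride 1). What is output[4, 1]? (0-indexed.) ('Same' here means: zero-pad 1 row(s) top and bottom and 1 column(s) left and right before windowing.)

43

The receptive field on the zero-padded input at this output position is [2 3 4 / 4 3 1 / 5 6 0]. Elementwise product with the kernel and sum: 2·2 + 3·2 + 4·2 + 4·1 + 3·2 + 1·3 + 6·2 + 0·1.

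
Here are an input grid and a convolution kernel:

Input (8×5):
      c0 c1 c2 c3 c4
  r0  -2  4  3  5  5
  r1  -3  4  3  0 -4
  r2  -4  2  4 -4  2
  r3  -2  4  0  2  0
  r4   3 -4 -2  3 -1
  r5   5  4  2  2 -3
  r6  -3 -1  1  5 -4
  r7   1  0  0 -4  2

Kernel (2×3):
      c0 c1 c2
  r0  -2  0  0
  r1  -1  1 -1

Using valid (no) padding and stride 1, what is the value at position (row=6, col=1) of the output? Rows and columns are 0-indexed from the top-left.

6

The receptive field on the input at this output position is [-1 1 5 / 0 0 -4]. Elementwise product with the kernel and sum: -1·-2 + 0·-1 + 0·1 + -4·-1.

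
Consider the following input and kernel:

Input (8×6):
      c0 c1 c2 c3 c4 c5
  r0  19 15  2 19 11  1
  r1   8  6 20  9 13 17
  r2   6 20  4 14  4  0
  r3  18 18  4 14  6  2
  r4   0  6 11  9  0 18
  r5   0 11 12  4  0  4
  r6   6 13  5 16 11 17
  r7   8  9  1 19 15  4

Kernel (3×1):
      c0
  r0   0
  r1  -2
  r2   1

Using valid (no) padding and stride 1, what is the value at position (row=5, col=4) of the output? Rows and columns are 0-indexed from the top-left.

-7

The receptive field on the input at this output position is [0 / 11 / 15]. Elementwise product with the kernel and sum: 11·-2 + 15·1.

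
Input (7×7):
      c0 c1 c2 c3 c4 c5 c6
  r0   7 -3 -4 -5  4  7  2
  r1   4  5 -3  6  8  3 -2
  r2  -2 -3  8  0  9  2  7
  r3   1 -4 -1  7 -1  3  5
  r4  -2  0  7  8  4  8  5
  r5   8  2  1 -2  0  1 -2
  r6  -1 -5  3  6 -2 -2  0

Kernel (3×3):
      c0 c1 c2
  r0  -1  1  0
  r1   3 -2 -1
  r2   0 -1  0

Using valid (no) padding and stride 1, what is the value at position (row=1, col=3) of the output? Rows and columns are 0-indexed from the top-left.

The receptive field on the input at this output position is [6 8 3 / 0 9 2 / 7 -1 3]. Elementwise product with the kernel and sum: 6·-1 + 8·1 + 0·3 + 9·-2 + 2·-1 + -1·-1.

-17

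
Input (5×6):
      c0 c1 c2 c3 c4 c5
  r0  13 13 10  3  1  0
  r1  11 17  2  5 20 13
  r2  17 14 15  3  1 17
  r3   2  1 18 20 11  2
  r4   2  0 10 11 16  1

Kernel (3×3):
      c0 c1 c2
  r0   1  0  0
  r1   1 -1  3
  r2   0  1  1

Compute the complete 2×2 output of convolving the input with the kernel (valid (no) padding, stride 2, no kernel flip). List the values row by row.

Output[0,0]: The receptive field on the input at this output position is [13 13 10 / 11 17 2 / 17 14 15]. Elementwise product with the kernel and sum: 13·1 + 11·1 + 17·-1 + 2·3 + 14·1 + 15·1.
Output[0,1]: The receptive field on the input at this output position is [10 3 1 / 2 5 20 / 15 3 1]. Elementwise product with the kernel and sum: 10·1 + 2·1 + 5·-1 + 20·3 + 3·1 + 1·1.

42 71
82 73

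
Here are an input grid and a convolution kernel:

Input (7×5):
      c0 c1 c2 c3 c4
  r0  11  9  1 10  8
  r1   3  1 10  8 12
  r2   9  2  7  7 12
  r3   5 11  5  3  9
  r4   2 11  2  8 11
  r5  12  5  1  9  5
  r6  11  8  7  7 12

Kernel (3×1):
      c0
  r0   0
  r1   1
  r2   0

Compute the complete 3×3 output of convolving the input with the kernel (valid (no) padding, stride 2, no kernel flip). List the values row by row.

3 10 12
5 5 9
12 1 5

Output[0,0]: The receptive field on the input at this output position is [11 / 3 / 9]. Elementwise product with the kernel and sum: 3·1.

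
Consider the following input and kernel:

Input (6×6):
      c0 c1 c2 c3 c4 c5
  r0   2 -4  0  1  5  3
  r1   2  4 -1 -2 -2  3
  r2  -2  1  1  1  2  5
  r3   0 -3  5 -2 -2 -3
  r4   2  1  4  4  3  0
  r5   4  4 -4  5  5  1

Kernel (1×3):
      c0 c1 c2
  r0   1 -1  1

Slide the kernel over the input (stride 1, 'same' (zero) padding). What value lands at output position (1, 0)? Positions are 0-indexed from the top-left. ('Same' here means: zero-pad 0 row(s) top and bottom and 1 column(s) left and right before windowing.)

The receptive field on the zero-padded input at this output position is [0 2 4]. Elementwise product with the kernel and sum: 0·1 + 2·-1 + 4·1.

2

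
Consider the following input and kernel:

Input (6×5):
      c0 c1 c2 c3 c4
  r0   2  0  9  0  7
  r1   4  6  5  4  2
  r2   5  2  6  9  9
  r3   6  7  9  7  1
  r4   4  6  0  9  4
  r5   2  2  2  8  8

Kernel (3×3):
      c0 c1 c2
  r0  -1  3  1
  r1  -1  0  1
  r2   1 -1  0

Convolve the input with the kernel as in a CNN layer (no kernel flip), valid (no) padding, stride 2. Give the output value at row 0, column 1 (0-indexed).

-8

The receptive field on the input at this output position is [9 0 7 / 5 4 2 / 6 9 9]. Elementwise product with the kernel and sum: 9·-1 + 0·3 + 7·1 + 5·-1 + 2·1 + 6·1 + 9·-1.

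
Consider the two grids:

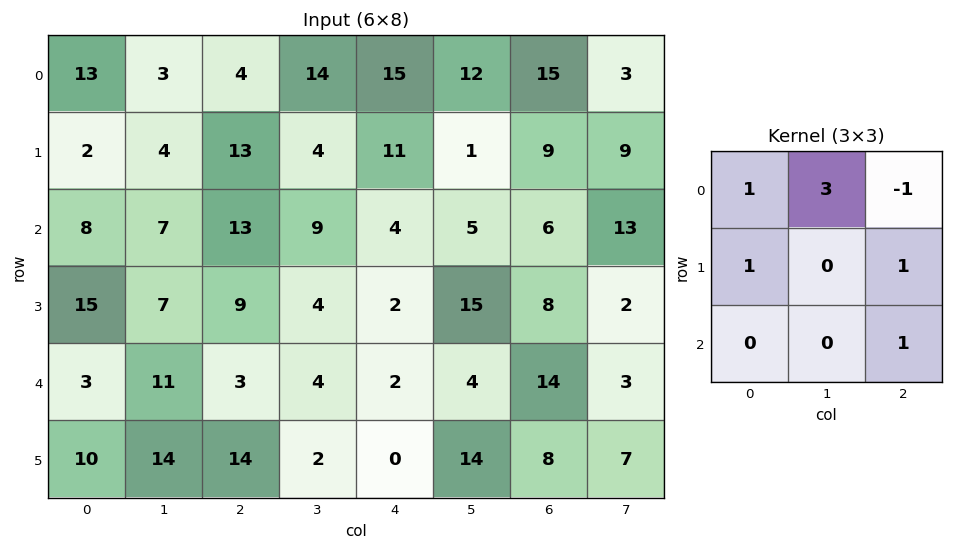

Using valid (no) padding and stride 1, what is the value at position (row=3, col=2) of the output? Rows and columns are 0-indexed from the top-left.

The receptive field on the input at this output position is [9 4 2 / 3 4 2 / 14 2 0]. Elementwise product with the kernel and sum: 9·1 + 4·3 + 2·-1 + 3·1 + 2·1 + 0·1.

24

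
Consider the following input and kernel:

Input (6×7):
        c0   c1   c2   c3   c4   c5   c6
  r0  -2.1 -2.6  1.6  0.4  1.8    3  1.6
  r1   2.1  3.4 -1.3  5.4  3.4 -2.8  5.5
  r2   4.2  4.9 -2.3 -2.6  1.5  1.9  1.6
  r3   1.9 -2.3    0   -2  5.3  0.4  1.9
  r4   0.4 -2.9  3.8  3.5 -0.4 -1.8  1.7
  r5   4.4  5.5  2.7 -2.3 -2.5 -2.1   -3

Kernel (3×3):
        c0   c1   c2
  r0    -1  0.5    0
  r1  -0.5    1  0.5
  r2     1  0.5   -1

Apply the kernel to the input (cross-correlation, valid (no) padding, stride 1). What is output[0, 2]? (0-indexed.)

The receptive field on the input at this output position is [1.6 0.4 1.8 / -1.3 5.4 3.4 / -2.3 -2.6 1.5]. Elementwise product with the kernel and sum: 1.6·-1 + 0.4·0.5 + -1.3·-0.5 + 5.4·1 + 3.4·0.5 + -2.3·1 + -2.6·0.5 + 1.5·-1.

1.25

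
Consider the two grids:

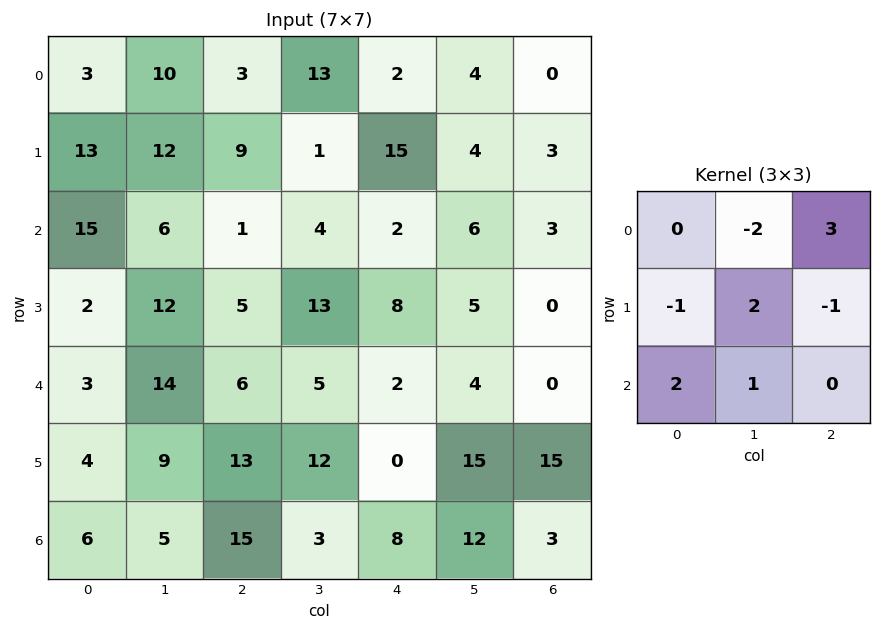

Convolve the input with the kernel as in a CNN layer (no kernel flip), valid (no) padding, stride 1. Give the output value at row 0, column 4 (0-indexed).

-8

The receptive field on the input at this output position is [2 4 0 / 15 4 3 / 2 6 3]. Elementwise product with the kernel and sum: 4·-2 + 0·3 + 15·-1 + 4·2 + 3·-1 + 2·2 + 6·1.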